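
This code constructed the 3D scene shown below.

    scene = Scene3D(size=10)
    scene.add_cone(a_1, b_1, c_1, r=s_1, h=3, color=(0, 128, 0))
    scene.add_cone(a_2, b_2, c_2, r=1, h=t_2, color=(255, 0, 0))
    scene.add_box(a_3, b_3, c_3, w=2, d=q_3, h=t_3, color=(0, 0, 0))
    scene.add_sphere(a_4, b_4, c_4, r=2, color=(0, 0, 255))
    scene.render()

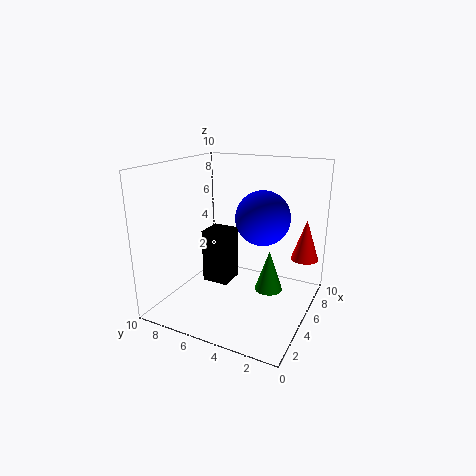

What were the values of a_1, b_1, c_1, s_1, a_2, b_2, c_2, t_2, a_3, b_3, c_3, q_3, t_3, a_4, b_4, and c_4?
a_1 = 6, b_1 = 3, c_1 = 1, s_1 = 1, a_2 = 8, b_2 = 1, c_2 = 3, t_2 = 3, a_3 = 5, b_3 = 6, c_3 = 1, q_3 = 2, t_3 = 4, a_4 = 7, b_4 = 4, c_4 = 6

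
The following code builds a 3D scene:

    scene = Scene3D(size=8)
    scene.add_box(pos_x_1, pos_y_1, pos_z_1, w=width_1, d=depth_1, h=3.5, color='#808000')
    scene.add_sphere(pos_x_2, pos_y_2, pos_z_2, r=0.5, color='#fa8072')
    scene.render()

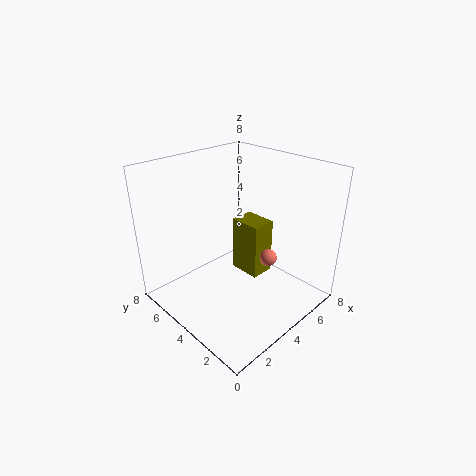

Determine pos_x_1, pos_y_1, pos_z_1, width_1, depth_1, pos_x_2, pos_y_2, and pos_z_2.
pos_x_1 = 5.5, pos_y_1 = 4, pos_z_1 = 0.5, width_1 = 1.5, depth_1 = 2, pos_x_2 = 5.5, pos_y_2 = 3, pos_z_2 = 2.5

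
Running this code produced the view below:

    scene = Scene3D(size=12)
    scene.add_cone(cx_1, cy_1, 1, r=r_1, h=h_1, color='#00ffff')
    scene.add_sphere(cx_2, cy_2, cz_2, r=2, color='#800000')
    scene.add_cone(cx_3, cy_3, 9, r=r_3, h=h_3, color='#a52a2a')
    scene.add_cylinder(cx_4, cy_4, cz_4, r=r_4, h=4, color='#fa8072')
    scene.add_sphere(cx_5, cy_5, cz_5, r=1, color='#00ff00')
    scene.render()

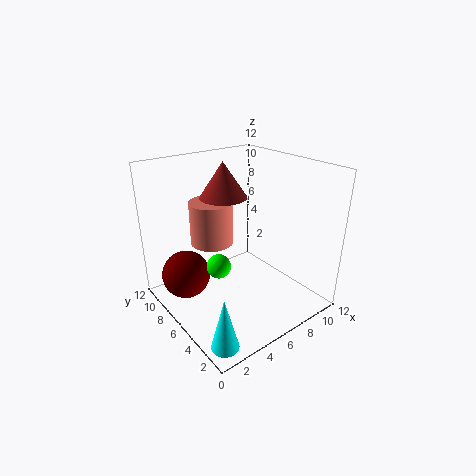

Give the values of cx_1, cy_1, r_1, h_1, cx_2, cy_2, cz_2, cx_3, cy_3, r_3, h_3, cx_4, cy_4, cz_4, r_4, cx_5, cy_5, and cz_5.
cx_1 = 1; cy_1 = 1; r_1 = 1; h_1 = 4; cx_2 = 2; cy_2 = 8; cz_2 = 3; cx_3 = 6; cy_3 = 8; r_3 = 2; h_3 = 3; cx_4 = 6; cy_4 = 10; cz_4 = 4; r_4 = 2; cx_5 = 4; cy_5 = 6; cz_5 = 4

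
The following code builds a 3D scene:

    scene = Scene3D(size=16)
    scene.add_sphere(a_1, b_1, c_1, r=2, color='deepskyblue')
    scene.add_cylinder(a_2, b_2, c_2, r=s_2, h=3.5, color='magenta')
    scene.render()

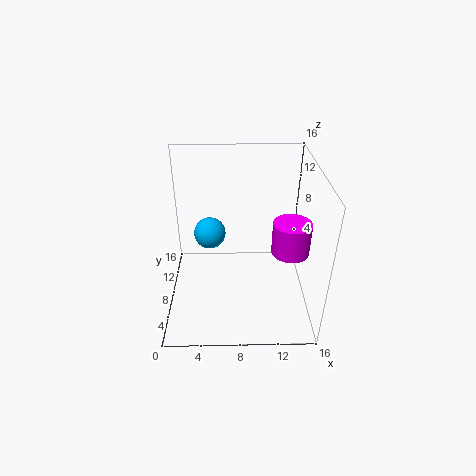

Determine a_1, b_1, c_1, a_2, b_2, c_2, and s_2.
a_1 = 4.5
b_1 = 13
c_1 = 5.5
a_2 = 13.5
b_2 = 6
c_2 = 7.5
s_2 = 2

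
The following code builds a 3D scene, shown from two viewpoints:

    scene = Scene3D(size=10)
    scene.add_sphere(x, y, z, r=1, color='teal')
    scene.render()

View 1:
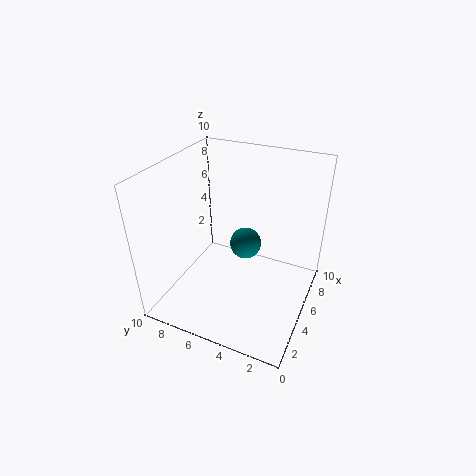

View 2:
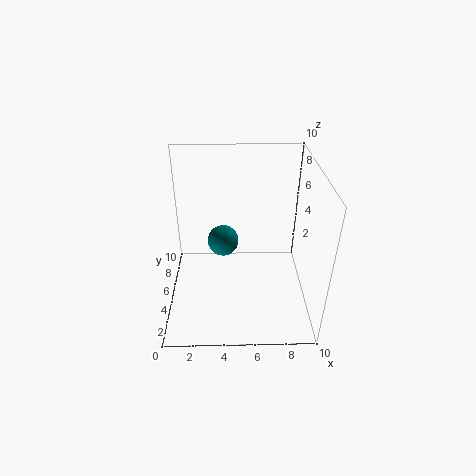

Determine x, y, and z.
x = 4, y = 4, z = 5.5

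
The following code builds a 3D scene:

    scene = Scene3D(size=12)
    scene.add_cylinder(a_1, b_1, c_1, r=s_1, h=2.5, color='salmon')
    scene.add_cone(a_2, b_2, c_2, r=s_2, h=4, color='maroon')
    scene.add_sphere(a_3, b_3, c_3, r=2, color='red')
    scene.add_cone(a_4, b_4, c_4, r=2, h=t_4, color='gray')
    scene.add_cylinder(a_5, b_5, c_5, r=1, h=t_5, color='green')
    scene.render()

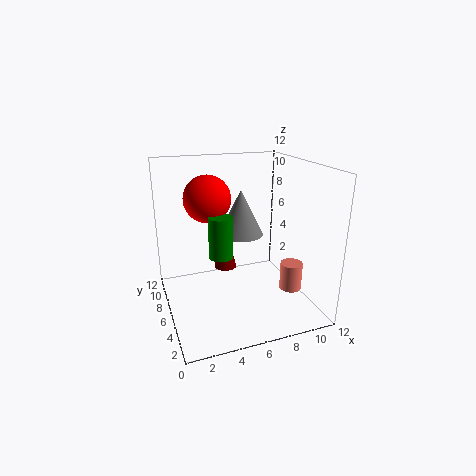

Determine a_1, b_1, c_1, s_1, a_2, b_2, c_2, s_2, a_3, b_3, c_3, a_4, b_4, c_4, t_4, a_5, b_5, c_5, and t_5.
a_1 = 11, b_1 = 5.5, c_1 = 0.5, s_1 = 1, a_2 = 5.5, b_2 = 8, c_2 = 2.5, s_2 = 1, a_3 = 4, b_3 = 8, c_3 = 9, a_4 = 7, b_4 = 8, c_4 = 5.5, t_4 = 4, a_5 = 4.5, b_5 = 6, c_5 = 4.5, t_5 = 3.5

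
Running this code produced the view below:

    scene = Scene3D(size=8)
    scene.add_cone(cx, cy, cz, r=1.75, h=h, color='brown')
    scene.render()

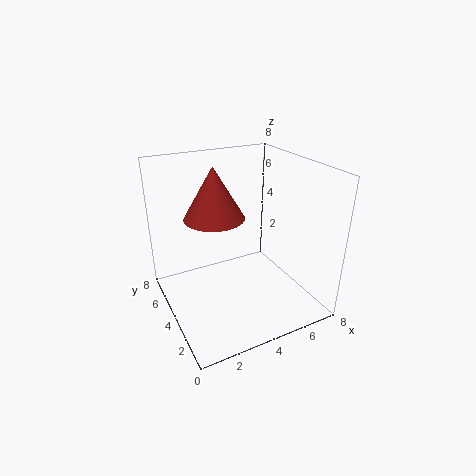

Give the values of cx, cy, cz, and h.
cx = 3.25; cy = 5.5; cz = 4.75; h = 3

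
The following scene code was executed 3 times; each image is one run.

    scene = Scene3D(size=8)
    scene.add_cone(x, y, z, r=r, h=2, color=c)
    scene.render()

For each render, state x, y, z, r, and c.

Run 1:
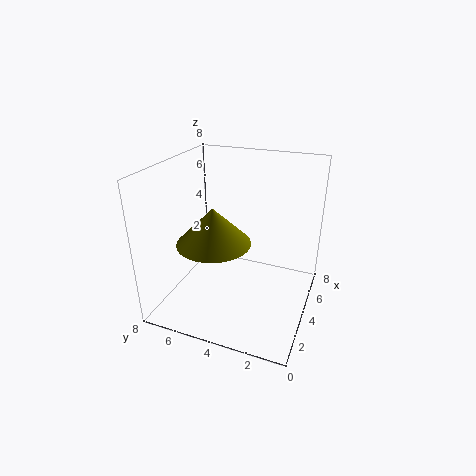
x = 3
y = 5
z = 4
r = 2
c = 'olive'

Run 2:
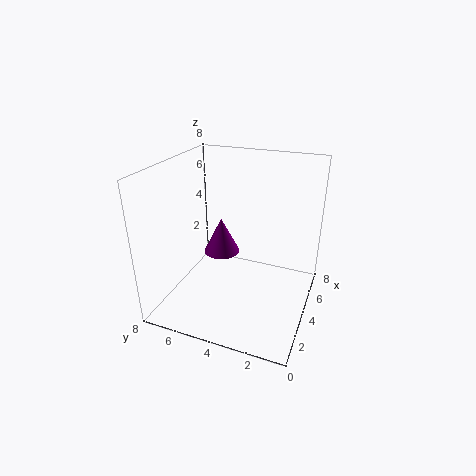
x = 4
y = 5
z = 3
r = 1
c = 'purple'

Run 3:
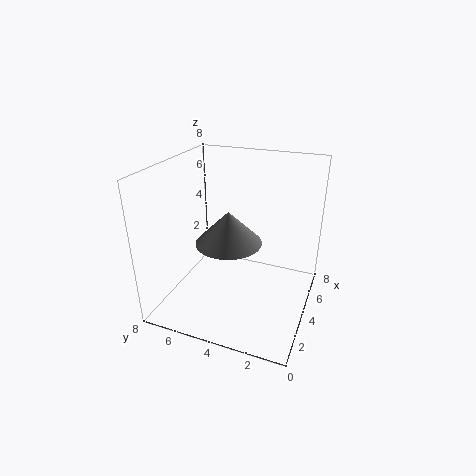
x = 5
y = 5
z = 3
r = 2
c = 'gray'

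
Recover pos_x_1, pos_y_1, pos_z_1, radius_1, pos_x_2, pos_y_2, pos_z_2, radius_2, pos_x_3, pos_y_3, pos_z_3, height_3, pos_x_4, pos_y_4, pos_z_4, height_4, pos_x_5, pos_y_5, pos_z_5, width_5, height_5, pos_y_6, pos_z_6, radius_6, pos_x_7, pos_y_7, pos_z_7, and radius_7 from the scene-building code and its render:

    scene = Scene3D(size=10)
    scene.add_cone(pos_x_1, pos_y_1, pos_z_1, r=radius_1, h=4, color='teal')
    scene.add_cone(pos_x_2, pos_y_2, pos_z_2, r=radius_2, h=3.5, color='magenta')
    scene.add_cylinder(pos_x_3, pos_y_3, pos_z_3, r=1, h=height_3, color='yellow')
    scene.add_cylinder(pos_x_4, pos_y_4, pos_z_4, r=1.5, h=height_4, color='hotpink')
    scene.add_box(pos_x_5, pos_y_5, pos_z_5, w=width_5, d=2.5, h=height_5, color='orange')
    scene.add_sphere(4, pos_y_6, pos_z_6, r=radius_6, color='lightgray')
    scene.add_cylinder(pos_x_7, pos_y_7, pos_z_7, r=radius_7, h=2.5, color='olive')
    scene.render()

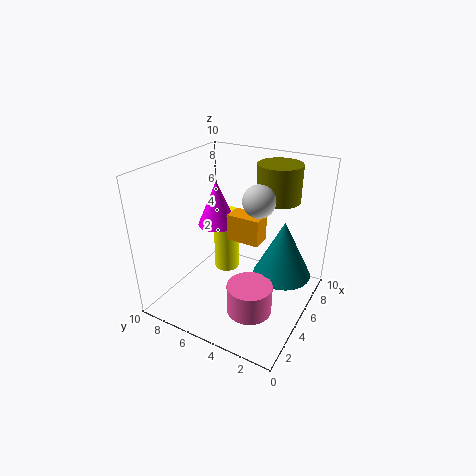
pos_x_1 = 6
pos_y_1 = 2
pos_z_1 = 2.5
radius_1 = 2
pos_x_2 = 7
pos_y_2 = 8
pos_z_2 = 4.5
radius_2 = 1.5
pos_x_3 = 7.5
pos_y_3 = 7.5
pos_z_3 = 0.5
height_3 = 5
pos_x_4 = 3
pos_y_4 = 3
pos_z_4 = 1
height_4 = 2
pos_x_5 = 6
pos_y_5 = 4
pos_z_5 = 4
width_5 = 1.5
height_5 = 2
pos_y_6 = 3
pos_z_6 = 8.5
radius_6 = 1
pos_x_7 = 7
pos_y_7 = 3
pos_z_7 = 7.5
radius_7 = 1.5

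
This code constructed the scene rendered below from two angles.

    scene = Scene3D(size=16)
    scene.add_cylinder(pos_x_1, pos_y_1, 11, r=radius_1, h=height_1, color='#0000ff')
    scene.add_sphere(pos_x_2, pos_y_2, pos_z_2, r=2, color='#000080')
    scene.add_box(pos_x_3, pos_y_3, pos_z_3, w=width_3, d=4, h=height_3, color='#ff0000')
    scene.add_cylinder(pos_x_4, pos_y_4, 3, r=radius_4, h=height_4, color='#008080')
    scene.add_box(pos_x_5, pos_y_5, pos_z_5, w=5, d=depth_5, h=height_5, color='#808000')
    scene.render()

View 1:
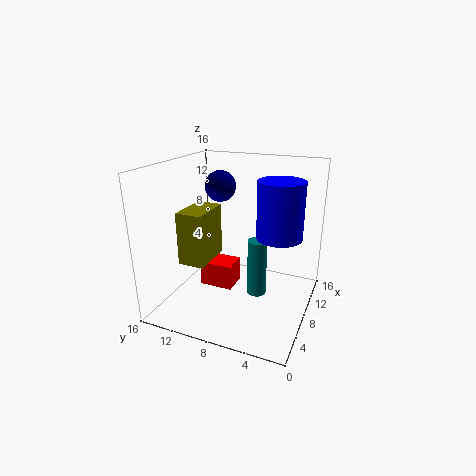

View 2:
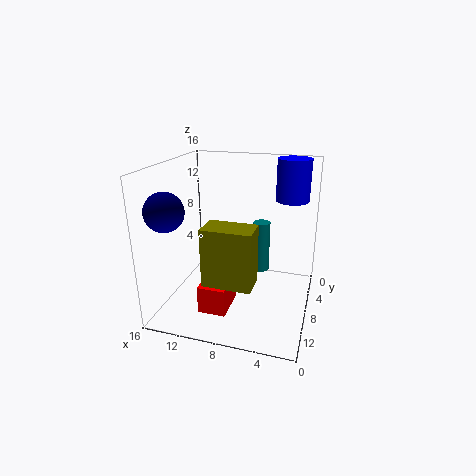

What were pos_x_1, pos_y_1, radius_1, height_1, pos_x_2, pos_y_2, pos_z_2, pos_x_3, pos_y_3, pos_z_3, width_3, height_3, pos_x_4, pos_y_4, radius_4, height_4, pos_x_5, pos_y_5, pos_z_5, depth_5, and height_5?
pos_x_1 = 3; pos_y_1 = 2; radius_1 = 2; height_1 = 5; pos_x_2 = 14; pos_y_2 = 13; pos_z_2 = 12; pos_x_3 = 8; pos_y_3 = 9; pos_z_3 = 1; width_3 = 3; height_3 = 3; pos_x_4 = 6; pos_y_4 = 5; radius_4 = 1; height_4 = 6; pos_x_5 = 5; pos_y_5 = 11; pos_z_5 = 5; depth_5 = 3; height_5 = 6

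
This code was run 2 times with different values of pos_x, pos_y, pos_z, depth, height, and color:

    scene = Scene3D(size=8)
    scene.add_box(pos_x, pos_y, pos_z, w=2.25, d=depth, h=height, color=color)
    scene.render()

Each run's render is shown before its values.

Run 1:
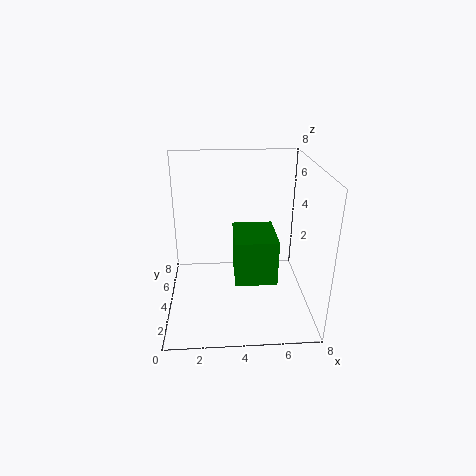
pos_x = 3.75
pos_y = 2.25
pos_z = 2
depth = 2.75
height = 2.5
color = 'green'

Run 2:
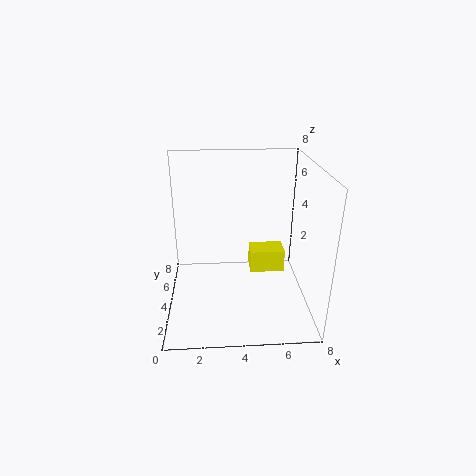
pos_x = 5
pos_y = 6.25
pos_z = 0.25
depth = 1.5
height = 1.5
color = 'yellow'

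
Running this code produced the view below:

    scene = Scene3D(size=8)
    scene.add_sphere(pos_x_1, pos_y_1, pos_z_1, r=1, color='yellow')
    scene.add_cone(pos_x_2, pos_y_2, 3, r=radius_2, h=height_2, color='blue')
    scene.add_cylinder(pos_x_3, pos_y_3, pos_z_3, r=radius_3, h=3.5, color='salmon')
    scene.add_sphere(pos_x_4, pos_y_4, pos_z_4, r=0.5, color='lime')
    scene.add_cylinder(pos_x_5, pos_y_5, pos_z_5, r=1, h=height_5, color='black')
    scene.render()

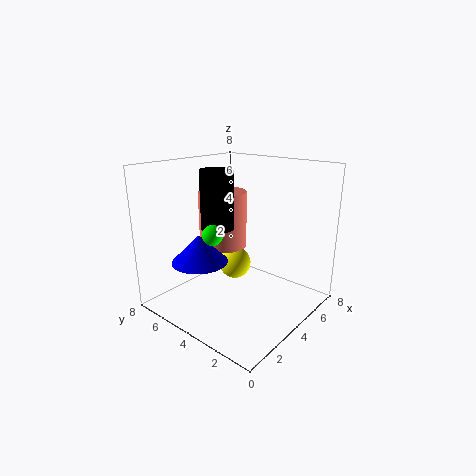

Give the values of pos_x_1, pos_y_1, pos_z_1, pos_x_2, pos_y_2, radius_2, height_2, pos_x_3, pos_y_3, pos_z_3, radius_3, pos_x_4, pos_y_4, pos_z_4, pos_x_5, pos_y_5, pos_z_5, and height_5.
pos_x_1 = 5.5; pos_y_1 = 5.5; pos_z_1 = 1.5; pos_x_2 = 2; pos_y_2 = 5; radius_2 = 1.5; height_2 = 1.5; pos_x_3 = 5.5; pos_y_3 = 6.5; pos_z_3 = 2.5; radius_3 = 1.5; pos_x_4 = 1.5; pos_y_4 = 3.5; pos_z_4 = 5; pos_x_5 = 4.5; pos_y_5 = 6; pos_z_5 = 4; height_5 = 3.5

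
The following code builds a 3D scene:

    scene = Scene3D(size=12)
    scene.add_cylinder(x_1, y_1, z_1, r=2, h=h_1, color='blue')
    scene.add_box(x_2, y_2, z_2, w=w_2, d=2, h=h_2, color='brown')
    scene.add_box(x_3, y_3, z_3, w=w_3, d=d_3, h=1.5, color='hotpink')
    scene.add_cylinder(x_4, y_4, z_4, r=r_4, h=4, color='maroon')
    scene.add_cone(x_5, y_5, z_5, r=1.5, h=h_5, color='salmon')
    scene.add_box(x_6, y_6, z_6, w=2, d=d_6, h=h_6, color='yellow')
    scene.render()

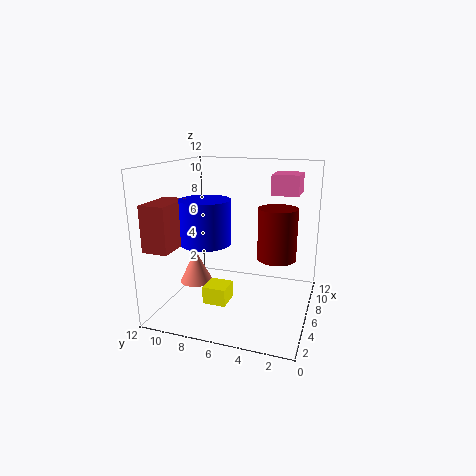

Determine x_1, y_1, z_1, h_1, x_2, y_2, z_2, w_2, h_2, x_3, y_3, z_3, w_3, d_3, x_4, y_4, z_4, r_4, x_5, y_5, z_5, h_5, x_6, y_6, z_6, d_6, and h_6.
x_1 = 4; y_1 = 8; z_1 = 6; h_1 = 3.5; x_2 = 0.5; y_2 = 9.5; z_2 = 6; w_2 = 3.5; h_2 = 3.5; x_3 = 4.5; y_3 = 1; z_3 = 10; w_3 = 2.5; d_3 = 2; x_4 = 5; y_4 = 2.5; z_4 = 5; r_4 = 1.5; x_5 = 7; y_5 = 10.5; z_5 = 1; h_5 = 3; x_6 = 4; y_6 = 6.5; z_6 = 0.5; d_6 = 2; h_6 = 1.5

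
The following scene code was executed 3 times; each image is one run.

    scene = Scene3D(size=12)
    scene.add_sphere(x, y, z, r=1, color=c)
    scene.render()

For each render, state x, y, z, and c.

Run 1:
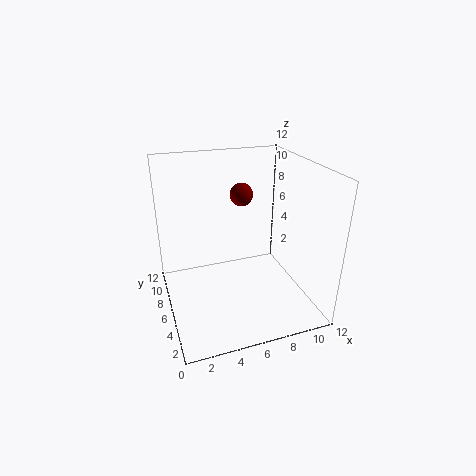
x = 7
y = 8
z = 9
c = 'maroon'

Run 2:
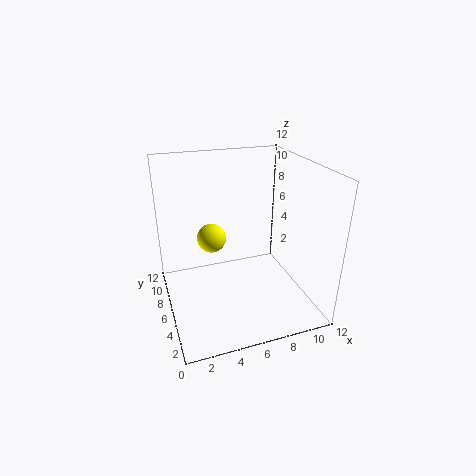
x = 3
y = 3
z = 8
c = 'yellow'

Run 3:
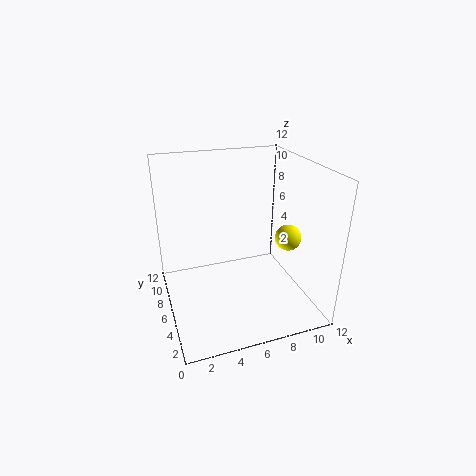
x = 9
y = 3
z = 7
c = 'yellow'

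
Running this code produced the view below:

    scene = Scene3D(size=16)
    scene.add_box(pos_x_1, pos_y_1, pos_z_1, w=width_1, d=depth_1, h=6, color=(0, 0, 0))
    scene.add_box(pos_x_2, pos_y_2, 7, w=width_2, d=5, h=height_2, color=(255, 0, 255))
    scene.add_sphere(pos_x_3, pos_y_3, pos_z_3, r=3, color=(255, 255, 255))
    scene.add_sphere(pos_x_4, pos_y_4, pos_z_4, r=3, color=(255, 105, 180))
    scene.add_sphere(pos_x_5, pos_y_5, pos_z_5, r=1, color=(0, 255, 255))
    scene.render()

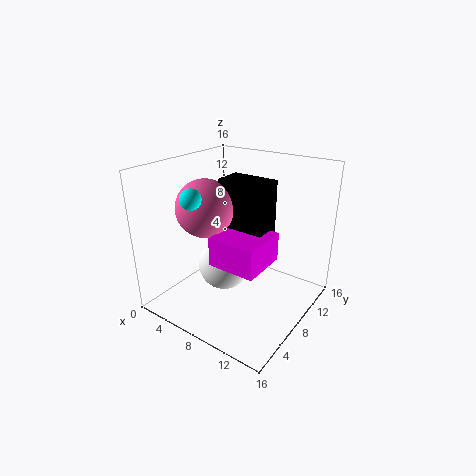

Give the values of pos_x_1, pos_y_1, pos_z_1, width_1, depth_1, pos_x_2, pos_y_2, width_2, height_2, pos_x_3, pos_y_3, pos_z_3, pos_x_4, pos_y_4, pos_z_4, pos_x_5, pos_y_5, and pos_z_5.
pos_x_1 = 7, pos_y_1 = 6, pos_z_1 = 9, width_1 = 5, depth_1 = 3, pos_x_2 = 8, pos_y_2 = 3, width_2 = 5, height_2 = 3, pos_x_3 = 6, pos_y_3 = 8, pos_z_3 = 4, pos_x_4 = 6, pos_y_4 = 5, pos_z_4 = 12, pos_x_5 = 7, pos_y_5 = 2, pos_z_5 = 14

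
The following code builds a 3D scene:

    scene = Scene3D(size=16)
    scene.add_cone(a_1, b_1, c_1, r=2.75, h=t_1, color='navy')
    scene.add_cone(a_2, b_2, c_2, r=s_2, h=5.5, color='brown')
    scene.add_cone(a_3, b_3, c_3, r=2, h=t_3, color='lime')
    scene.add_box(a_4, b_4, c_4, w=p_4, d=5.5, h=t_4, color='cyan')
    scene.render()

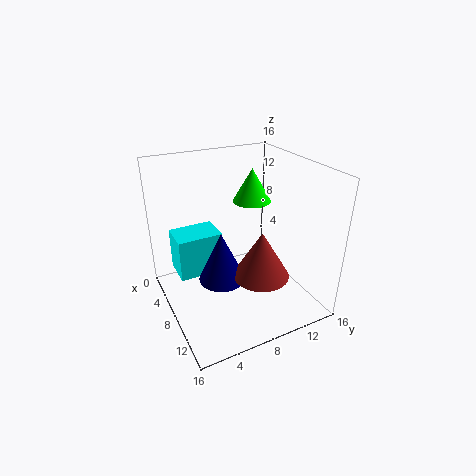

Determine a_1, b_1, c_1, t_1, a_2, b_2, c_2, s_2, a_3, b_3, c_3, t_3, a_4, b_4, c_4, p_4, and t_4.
a_1 = 6.75; b_1 = 6.5; c_1 = 2.25; t_1 = 6; a_2 = 9.5; b_2 = 10.25; c_2 = 3.25; s_2 = 3.25; a_3 = 8.25; b_3 = 9.5; c_3 = 12.25; t_3 = 3.5; a_4 = 0.25; b_4 = 2.25; c_4 = 1.5; p_4 = 4; t_4 = 5.25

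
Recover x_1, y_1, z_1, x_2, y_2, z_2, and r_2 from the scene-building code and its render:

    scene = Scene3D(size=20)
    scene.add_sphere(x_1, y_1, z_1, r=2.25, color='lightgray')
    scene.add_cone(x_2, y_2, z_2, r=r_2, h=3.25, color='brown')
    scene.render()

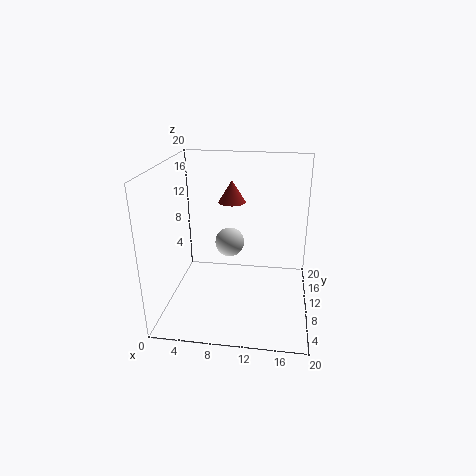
x_1 = 8
y_1 = 14.75
z_1 = 7
x_2 = 8.5
y_2 = 14.25
z_2 = 13.75
r_2 = 2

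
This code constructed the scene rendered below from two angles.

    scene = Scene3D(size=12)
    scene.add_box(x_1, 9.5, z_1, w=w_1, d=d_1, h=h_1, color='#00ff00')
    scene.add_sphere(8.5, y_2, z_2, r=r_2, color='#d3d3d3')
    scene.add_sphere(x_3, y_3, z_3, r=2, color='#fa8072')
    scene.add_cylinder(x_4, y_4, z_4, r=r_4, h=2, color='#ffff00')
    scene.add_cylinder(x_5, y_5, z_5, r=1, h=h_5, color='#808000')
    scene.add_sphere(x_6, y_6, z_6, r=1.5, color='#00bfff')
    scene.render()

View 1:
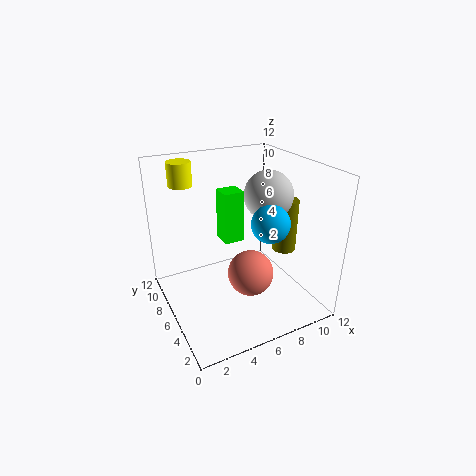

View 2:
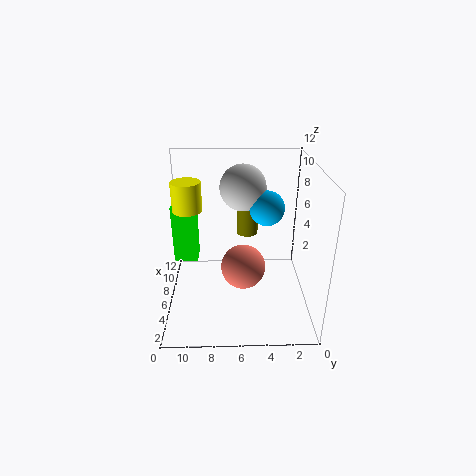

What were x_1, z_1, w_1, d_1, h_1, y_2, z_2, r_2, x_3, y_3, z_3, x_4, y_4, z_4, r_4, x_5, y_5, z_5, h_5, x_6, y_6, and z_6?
x_1 = 6.5
z_1 = 3.5
w_1 = 2
d_1 = 2
h_1 = 5
y_2 = 5.5
z_2 = 9.5
r_2 = 2
x_3 = 7
y_3 = 5.5
z_3 = 2.5
x_4 = 2.5
y_4 = 9.5
z_4 = 10
r_4 = 1
x_5 = 10
y_5 = 5
z_5 = 4.5
h_5 = 4.5
x_6 = 7.5
y_6 = 3.5
z_6 = 8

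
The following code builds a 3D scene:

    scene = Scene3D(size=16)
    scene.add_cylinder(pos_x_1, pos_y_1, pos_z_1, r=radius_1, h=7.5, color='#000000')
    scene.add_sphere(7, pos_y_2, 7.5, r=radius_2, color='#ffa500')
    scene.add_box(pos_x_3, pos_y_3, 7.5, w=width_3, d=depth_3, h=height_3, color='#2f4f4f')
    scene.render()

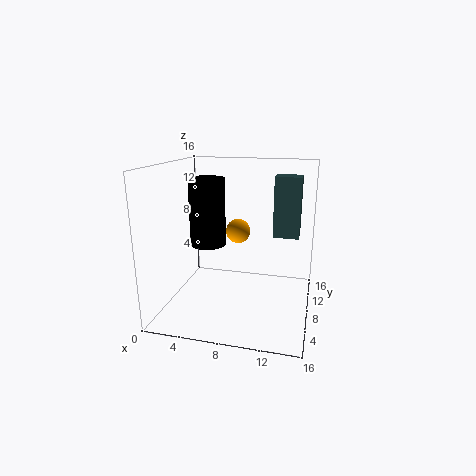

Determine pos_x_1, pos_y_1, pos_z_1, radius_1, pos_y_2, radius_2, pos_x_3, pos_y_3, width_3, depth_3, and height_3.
pos_x_1 = 4.5; pos_y_1 = 8; pos_z_1 = 7; radius_1 = 2; pos_y_2 = 12; radius_2 = 1.5; pos_x_3 = 11.5; pos_y_3 = 10.5; width_3 = 3; depth_3 = 2.5; height_3 = 7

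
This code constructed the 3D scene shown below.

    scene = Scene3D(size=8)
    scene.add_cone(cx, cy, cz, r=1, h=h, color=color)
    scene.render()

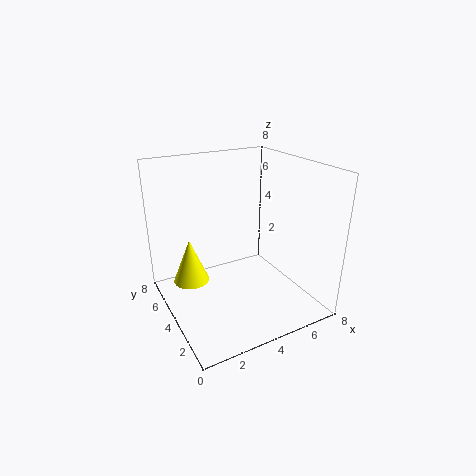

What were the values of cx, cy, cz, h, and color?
cx = 1.5
cy = 5
cz = 1.5
h = 2.5
color = 'yellow'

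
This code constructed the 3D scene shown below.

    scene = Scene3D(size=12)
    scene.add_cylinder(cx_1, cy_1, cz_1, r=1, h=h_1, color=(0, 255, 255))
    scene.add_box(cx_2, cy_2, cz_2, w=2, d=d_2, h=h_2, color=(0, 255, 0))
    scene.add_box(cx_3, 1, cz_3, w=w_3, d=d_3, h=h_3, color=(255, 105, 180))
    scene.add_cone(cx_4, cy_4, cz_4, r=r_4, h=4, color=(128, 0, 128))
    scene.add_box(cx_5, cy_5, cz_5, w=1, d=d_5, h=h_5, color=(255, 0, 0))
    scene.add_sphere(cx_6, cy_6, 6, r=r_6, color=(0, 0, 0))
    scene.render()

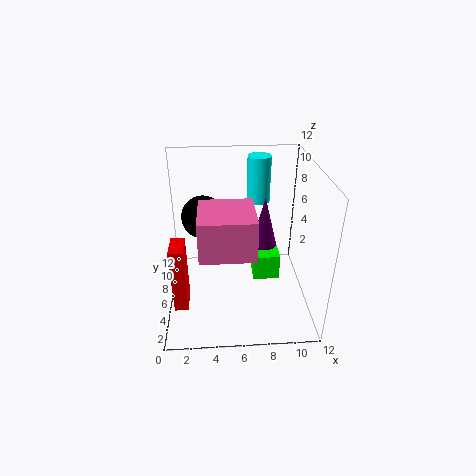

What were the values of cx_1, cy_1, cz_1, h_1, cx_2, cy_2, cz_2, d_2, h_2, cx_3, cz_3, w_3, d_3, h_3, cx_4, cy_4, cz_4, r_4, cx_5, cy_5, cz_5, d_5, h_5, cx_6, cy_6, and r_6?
cx_1 = 8; cy_1 = 9; cz_1 = 8; h_1 = 4; cx_2 = 7; cy_2 = 3; cz_2 = 4; d_2 = 2; h_2 = 2; cx_3 = 3; cz_3 = 7; w_3 = 4; d_3 = 4; h_3 = 3; cx_4 = 8; cy_4 = 5; cz_4 = 6; r_4 = 1; cx_5 = 1; cy_5 = 1; cz_5 = 3; d_5 = 2; h_5 = 5; cx_6 = 3; cy_6 = 10; r_6 = 2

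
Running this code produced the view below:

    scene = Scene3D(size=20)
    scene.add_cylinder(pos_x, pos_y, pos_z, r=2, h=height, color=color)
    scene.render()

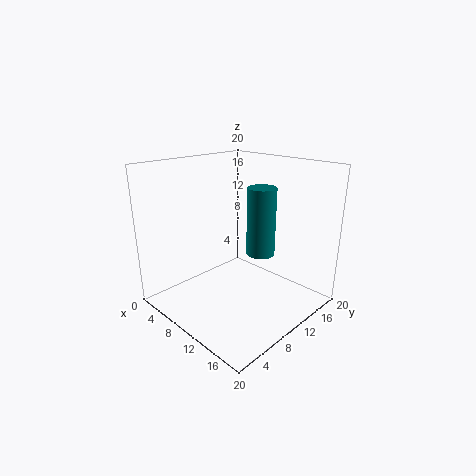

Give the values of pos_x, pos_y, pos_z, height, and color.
pos_x = 12
pos_y = 12.5
pos_z = 7.5
height = 9.5
color = 'teal'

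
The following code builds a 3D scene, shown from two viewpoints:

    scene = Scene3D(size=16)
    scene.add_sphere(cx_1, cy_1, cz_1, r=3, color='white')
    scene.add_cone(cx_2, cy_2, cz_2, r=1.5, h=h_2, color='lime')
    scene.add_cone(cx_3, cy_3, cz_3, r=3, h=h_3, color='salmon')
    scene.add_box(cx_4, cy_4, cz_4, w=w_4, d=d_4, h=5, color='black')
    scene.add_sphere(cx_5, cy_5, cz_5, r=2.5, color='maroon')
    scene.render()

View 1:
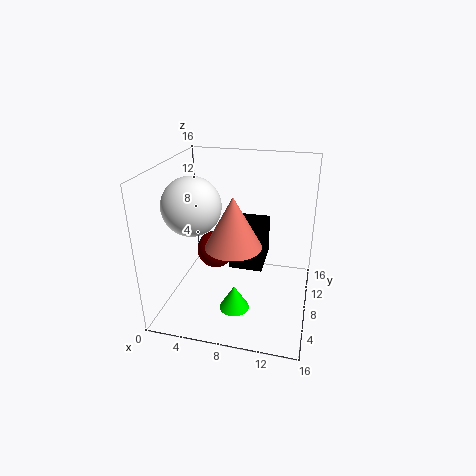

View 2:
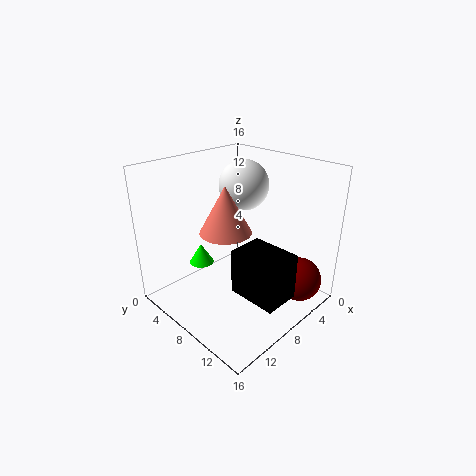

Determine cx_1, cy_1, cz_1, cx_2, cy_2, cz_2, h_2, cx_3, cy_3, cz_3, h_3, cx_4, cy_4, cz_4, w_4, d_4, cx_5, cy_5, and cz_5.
cx_1 = 4, cy_1 = 5, cz_1 = 12.5, cx_2 = 9, cy_2 = 2.5, cz_2 = 3, h_2 = 2.5, cx_3 = 8, cy_3 = 6, cz_3 = 8, h_3 = 5.5, cx_4 = 6.5, cy_4 = 9.5, cz_4 = 3, w_4 = 4, d_4 = 5.5, cx_5 = 3.5, cy_5 = 13.5, cz_5 = 3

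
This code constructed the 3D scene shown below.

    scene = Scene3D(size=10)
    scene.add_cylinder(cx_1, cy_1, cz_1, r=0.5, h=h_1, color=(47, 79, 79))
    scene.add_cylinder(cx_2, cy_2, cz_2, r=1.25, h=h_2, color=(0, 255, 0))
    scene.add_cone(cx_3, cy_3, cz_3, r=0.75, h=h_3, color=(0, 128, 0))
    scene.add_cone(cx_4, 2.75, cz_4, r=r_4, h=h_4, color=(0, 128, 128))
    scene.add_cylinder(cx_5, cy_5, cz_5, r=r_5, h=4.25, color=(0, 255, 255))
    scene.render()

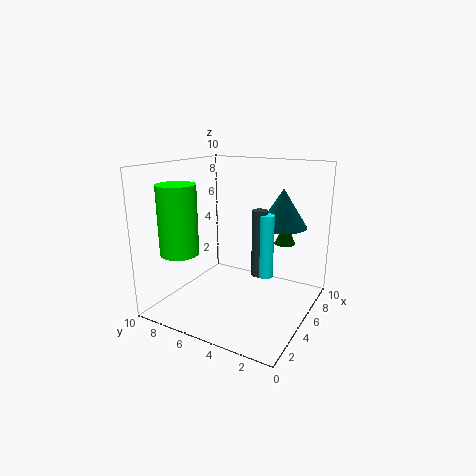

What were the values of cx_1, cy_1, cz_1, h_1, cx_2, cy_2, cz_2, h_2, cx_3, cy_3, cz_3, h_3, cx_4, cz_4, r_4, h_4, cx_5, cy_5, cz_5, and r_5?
cx_1 = 4.75; cy_1 = 3.25; cz_1 = 2.75; h_1 = 4.5; cx_2 = 1.75; cy_2 = 7.5; cz_2 = 4.5; h_2 = 4.5; cx_3 = 7.5; cy_3 = 2.5; cz_3 = 4.25; h_3 = 1.75; cx_4 = 7.5; cz_4 = 5.5; r_4 = 1.75; h_4 = 2.75; cx_5 = 4.75; cy_5 = 2.75; cz_5 = 2.75; r_5 = 0.5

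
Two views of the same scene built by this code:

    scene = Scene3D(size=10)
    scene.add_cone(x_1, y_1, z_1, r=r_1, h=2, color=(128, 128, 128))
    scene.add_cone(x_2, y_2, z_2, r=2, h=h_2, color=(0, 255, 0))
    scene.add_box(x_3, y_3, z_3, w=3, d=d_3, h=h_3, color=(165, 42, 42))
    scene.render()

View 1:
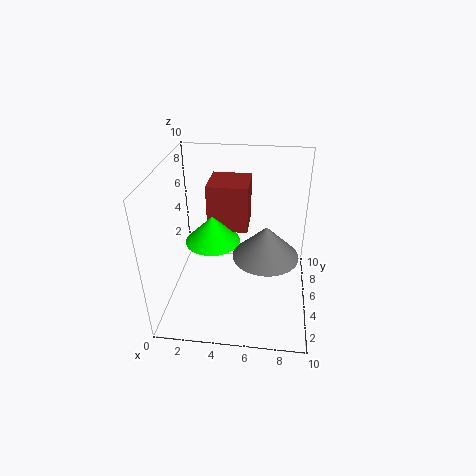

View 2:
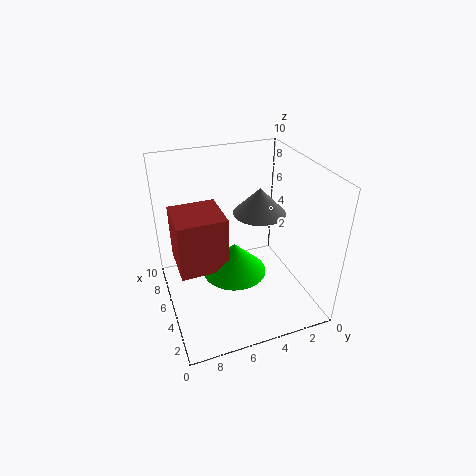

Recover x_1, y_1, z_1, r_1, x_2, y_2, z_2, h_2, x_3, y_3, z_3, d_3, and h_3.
x_1 = 7, y_1 = 2.5, z_1 = 5.5, r_1 = 2, x_2 = 3, y_2 = 6, z_2 = 4, h_2 = 2, x_3 = 2.5, y_3 = 6.5, z_3 = 4.5, d_3 = 3, h_3 = 3.5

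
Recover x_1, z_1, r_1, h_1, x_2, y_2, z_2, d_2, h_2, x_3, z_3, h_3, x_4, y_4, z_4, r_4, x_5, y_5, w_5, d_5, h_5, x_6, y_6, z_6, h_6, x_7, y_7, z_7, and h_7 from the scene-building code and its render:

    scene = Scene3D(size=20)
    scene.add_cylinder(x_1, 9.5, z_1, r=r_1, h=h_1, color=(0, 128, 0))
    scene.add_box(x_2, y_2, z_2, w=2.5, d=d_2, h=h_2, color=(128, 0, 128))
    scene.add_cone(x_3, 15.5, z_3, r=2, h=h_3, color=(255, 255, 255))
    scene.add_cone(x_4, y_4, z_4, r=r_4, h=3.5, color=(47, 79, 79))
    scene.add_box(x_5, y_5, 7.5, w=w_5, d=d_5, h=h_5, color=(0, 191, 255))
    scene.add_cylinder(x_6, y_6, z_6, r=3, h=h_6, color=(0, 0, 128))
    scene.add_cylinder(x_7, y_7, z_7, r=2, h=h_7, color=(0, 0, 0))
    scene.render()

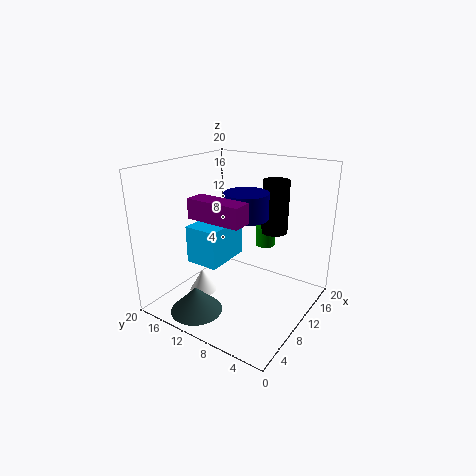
x_1 = 17, z_1 = 6.5, r_1 = 1.5, h_1 = 3, x_2 = 3, y_2 = 5.5, z_2 = 14.5, d_2 = 7, h_2 = 2.5, x_3 = 8.5, z_3 = 0.5, h_3 = 3.5, x_4 = 3.5, y_4 = 12.5, z_4 = 1, r_4 = 3.5, x_5 = 4.5, y_5 = 10, w_5 = 6.5, d_5 = 4.5, h_5 = 5, x_6 = 10.5, y_6 = 9, z_6 = 13, h_6 = 3.5, x_7 = 17, y_7 = 8, z_7 = 9, h_7 = 8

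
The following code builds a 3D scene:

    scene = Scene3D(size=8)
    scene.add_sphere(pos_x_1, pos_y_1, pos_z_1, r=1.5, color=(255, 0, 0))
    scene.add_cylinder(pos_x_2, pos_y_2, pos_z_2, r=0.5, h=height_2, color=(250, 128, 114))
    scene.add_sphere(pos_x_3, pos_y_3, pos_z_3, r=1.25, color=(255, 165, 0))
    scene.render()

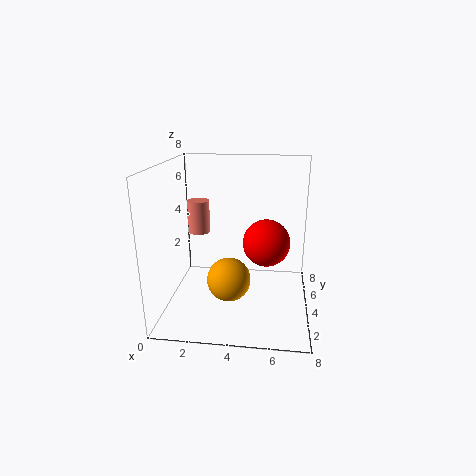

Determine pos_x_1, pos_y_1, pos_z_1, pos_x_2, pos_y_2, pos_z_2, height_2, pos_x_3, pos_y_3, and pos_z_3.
pos_x_1 = 5.5, pos_y_1 = 6.5, pos_z_1 = 2.75, pos_x_2 = 2.5, pos_y_2 = 1.5, pos_z_2 = 5.25, height_2 = 1.5, pos_x_3 = 3.5, pos_y_3 = 3.75, pos_z_3 = 1.5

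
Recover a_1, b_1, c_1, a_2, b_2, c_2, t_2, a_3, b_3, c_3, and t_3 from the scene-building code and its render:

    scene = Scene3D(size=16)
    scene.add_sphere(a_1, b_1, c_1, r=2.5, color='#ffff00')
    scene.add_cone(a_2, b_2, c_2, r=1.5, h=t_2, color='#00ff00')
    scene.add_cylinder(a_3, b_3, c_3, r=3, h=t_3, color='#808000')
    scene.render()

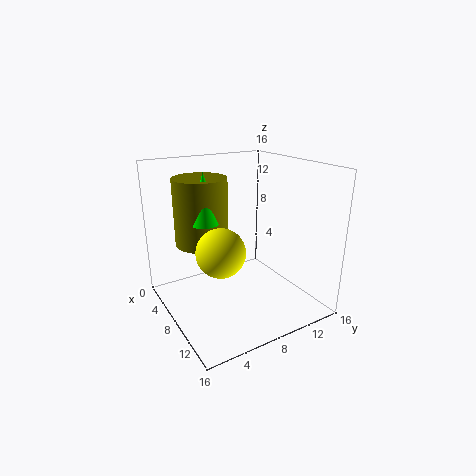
a_1 = 10.5; b_1 = 4.5; c_1 = 8; a_2 = 7; b_2 = 4.5; c_2 = 10; t_2 = 5.5; a_3 = 5; b_3 = 5; c_3 = 7; t_3 = 7.5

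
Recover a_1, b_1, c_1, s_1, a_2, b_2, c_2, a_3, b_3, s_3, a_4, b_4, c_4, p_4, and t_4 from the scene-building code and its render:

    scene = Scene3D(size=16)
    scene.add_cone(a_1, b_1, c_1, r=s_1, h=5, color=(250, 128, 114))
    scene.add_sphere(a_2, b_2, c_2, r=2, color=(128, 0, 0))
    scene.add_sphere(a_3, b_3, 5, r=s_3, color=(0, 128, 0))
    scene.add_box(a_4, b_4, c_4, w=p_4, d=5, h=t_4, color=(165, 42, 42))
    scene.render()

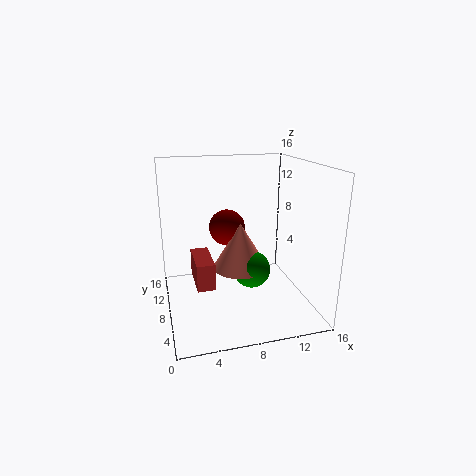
a_1 = 8
b_1 = 7
c_1 = 5
s_1 = 3
a_2 = 7
b_2 = 9
c_2 = 9
a_3 = 9
b_3 = 6
s_3 = 2
a_4 = 3
b_4 = 6
c_4 = 3
p_4 = 2
t_4 = 3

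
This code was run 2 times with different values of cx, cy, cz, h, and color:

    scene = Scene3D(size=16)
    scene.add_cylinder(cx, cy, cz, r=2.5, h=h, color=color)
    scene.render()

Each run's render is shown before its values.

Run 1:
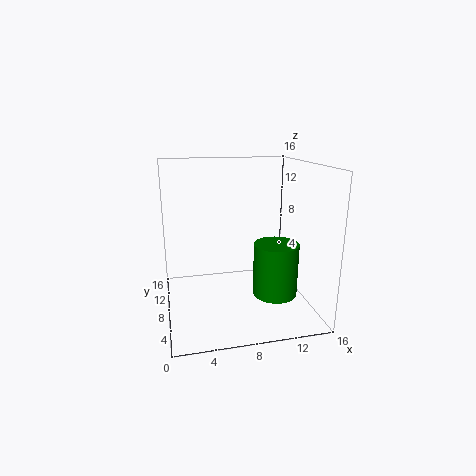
cx = 12, cy = 6.5, cz = 1.5, h = 6, color = 'green'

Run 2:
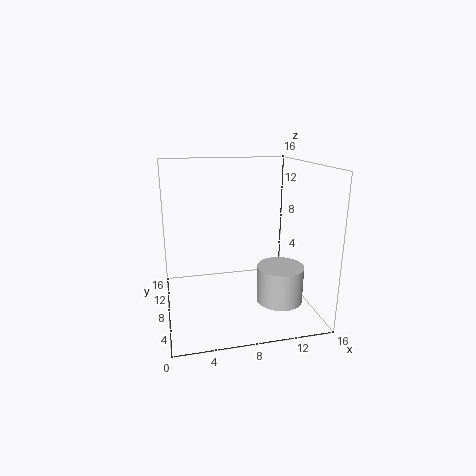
cx = 12, cy = 5, cz = 1.5, h = 4, color = 'lightgray'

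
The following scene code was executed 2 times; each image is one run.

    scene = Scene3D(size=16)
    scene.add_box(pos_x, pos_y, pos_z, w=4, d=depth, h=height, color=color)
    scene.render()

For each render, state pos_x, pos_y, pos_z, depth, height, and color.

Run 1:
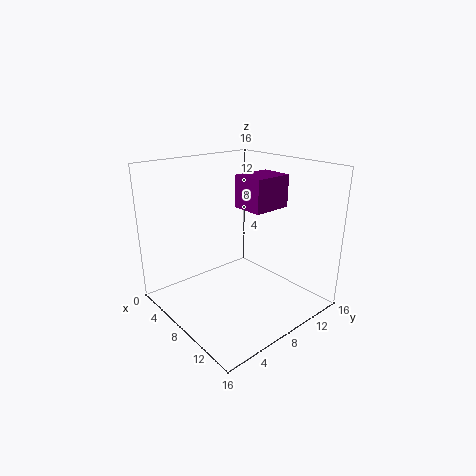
pos_x = 4; pos_y = 11; pos_z = 10; depth = 5; height = 4; color = 'purple'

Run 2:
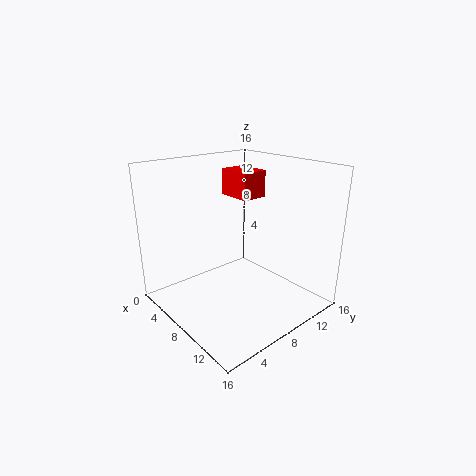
pos_x = 4; pos_y = 9; pos_z = 12; depth = 3; height = 3; color = 'red'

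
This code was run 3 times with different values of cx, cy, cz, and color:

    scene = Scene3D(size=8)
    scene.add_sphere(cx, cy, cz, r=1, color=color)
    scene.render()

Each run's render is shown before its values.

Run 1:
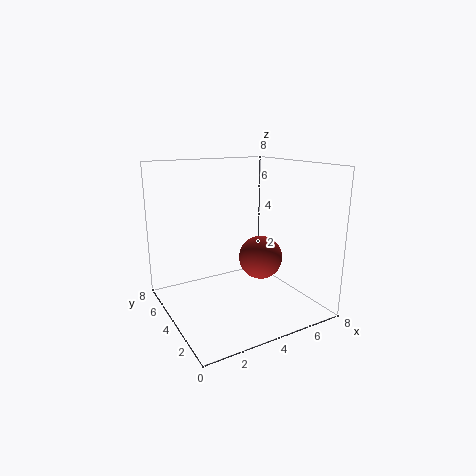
cx = 3.5, cy = 1, cz = 4, color = 'brown'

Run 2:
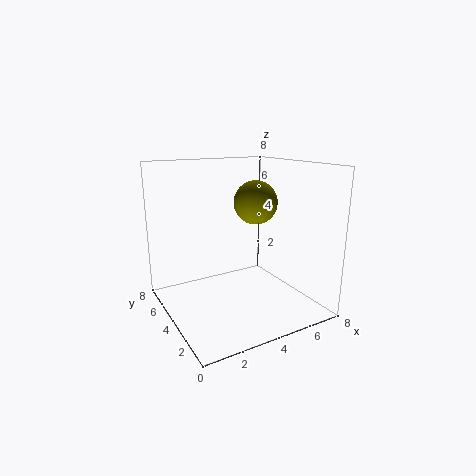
cx = 3.5, cy = 1.5, cz = 6.5, color = 'olive'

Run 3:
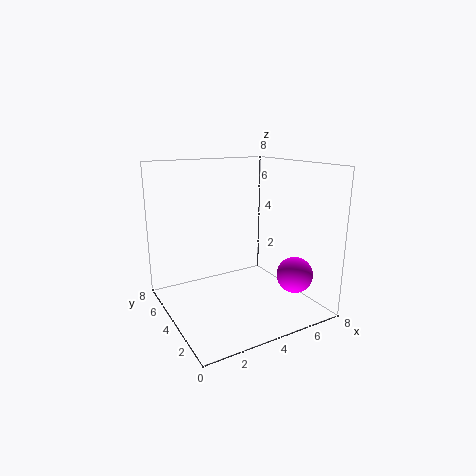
cx = 6.5, cy = 2, cz = 2, color = 'magenta'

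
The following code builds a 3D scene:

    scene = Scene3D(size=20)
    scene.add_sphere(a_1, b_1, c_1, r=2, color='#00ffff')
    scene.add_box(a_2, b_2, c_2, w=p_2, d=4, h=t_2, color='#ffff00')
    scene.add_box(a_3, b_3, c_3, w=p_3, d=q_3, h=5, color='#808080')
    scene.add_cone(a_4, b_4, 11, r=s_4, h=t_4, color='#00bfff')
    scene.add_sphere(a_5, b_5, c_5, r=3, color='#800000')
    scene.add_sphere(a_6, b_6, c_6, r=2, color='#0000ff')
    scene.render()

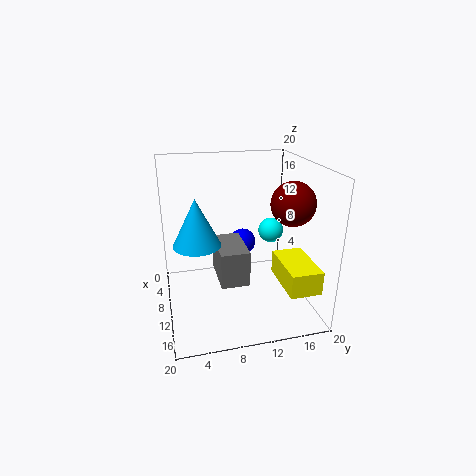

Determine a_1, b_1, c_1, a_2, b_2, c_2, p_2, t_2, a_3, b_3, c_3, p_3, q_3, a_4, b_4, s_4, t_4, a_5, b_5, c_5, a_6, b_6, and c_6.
a_1 = 4
b_1 = 17
c_1 = 8
a_2 = 13
b_2 = 14
c_2 = 6
p_2 = 7
t_2 = 3
a_3 = 6
b_3 = 7
c_3 = 4
p_3 = 7
q_3 = 4
a_4 = 13
b_4 = 4
s_4 = 3
t_4 = 6
a_5 = 12
b_5 = 17
c_5 = 15
a_6 = 5
b_6 = 12
c_6 = 7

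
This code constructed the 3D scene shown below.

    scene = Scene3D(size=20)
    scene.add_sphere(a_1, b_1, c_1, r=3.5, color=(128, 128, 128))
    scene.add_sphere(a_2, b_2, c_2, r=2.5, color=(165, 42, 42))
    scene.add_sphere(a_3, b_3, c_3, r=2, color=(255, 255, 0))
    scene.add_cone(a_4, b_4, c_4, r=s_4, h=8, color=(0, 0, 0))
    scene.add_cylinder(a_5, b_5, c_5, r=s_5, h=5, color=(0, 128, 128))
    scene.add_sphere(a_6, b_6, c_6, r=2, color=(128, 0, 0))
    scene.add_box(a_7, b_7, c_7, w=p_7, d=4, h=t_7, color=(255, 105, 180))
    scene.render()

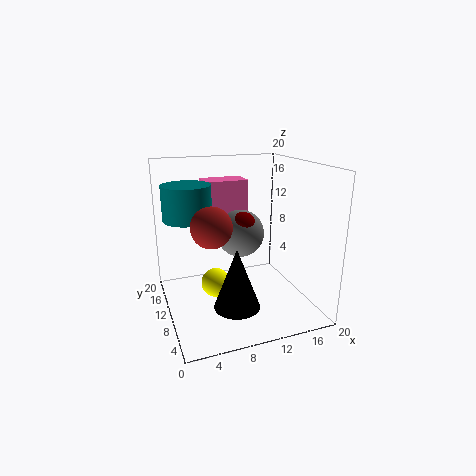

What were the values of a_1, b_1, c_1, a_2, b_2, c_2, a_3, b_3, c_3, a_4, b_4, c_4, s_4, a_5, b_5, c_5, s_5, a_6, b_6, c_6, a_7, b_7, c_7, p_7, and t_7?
a_1 = 11.5
b_1 = 13
c_1 = 9.5
a_2 = 5
b_2 = 5.5
c_2 = 13.5
a_3 = 6.5
b_3 = 9.5
c_3 = 4
a_4 = 8
b_4 = 5
c_4 = 2.5
s_4 = 3
a_5 = 4
b_5 = 14.5
c_5 = 12
s_5 = 3.5
a_6 = 11.5
b_6 = 12
c_6 = 11
a_7 = 7
b_7 = 15
c_7 = 10
p_7 = 6.5
t_7 = 7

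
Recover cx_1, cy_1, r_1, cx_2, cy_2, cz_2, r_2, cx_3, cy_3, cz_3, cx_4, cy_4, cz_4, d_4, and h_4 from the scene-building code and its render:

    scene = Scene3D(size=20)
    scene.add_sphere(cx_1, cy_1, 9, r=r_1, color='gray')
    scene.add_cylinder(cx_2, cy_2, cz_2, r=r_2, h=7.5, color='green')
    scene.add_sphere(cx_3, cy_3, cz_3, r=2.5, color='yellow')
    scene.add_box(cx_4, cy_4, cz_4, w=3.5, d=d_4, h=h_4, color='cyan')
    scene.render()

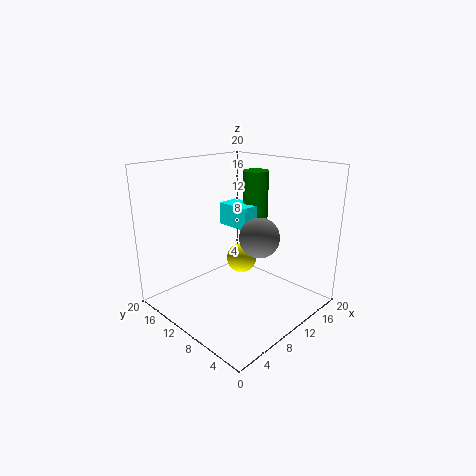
cx_1 = 14; cy_1 = 9.5; r_1 = 3; cx_2 = 17.5; cy_2 = 13.5; cz_2 = 10.5; r_2 = 2; cx_3 = 16.5; cy_3 = 15.5; cz_3 = 3; cx_4 = 13.5; cy_4 = 12; cz_4 = 9.5; d_4 = 5.5; h_4 = 3.5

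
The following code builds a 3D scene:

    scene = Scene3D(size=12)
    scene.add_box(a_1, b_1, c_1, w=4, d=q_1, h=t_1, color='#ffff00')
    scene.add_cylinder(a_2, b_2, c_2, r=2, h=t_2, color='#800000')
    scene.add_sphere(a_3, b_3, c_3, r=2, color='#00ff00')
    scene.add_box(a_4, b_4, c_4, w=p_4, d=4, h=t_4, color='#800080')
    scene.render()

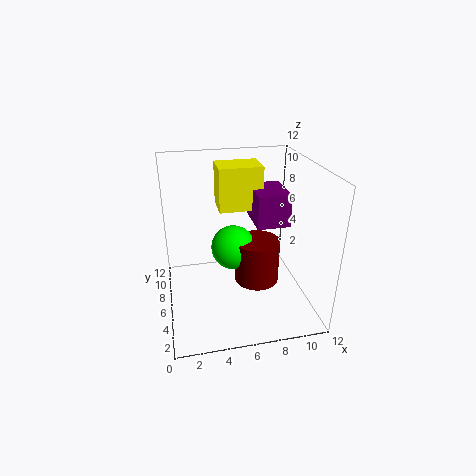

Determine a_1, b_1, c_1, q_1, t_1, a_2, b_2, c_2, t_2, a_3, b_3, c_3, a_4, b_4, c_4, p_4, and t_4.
a_1 = 5, b_1 = 9, c_1 = 7, q_1 = 3, t_1 = 4, a_2 = 8, b_2 = 7, c_2 = 1, t_2 = 4, a_3 = 6, b_3 = 8, c_3 = 4, a_4 = 8, b_4 = 7, c_4 = 6, p_4 = 3, t_4 = 3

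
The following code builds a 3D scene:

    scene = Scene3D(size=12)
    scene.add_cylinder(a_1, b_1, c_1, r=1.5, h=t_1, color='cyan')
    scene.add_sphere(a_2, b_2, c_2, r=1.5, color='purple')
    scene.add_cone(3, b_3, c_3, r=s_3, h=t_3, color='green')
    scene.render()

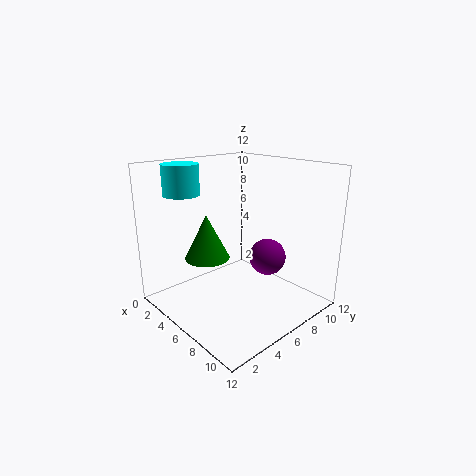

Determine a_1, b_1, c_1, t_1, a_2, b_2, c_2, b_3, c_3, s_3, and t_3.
a_1 = 2.5
b_1 = 3
c_1 = 9.5
t_1 = 2.5
a_2 = 8
b_2 = 7.5
c_2 = 4.5
b_3 = 5
c_3 = 3.5
s_3 = 2
t_3 = 4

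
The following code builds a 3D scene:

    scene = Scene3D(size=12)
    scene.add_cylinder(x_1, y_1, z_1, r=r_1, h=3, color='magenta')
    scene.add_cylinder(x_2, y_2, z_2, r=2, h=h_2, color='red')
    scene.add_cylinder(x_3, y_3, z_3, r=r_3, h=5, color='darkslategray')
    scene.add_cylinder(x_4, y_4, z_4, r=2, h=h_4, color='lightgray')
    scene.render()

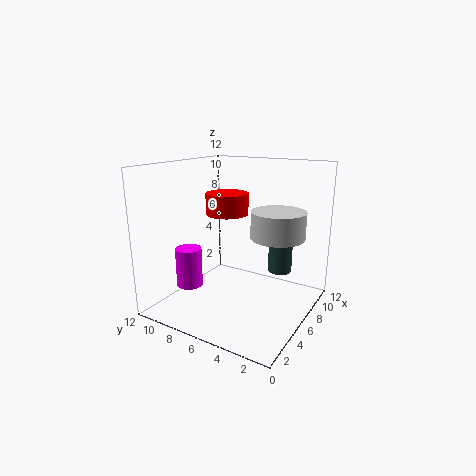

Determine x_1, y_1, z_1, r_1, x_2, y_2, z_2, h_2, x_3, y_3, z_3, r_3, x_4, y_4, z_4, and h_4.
x_1 = 2; y_1 = 8; z_1 = 3; r_1 = 1; x_2 = 9; y_2 = 9; z_2 = 7; h_2 = 2; x_3 = 8; y_3 = 3; z_3 = 3; r_3 = 1; x_4 = 5; y_4 = 2; z_4 = 7; h_4 = 2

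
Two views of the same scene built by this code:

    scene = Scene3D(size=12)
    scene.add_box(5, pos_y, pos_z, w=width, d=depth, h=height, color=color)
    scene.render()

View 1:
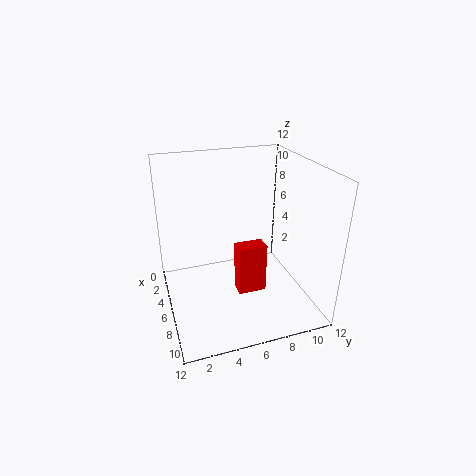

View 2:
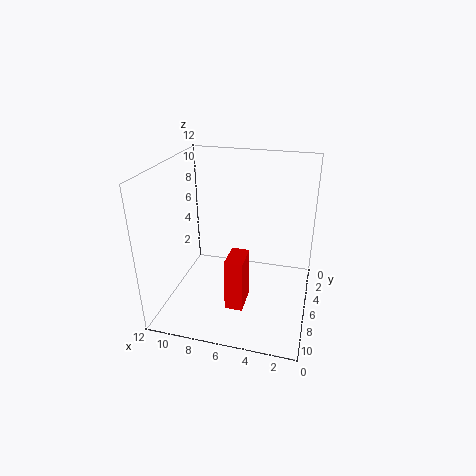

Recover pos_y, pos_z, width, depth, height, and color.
pos_y = 6, pos_z = 0.5, width = 1.5, depth = 2.5, height = 4.5, color = 'red'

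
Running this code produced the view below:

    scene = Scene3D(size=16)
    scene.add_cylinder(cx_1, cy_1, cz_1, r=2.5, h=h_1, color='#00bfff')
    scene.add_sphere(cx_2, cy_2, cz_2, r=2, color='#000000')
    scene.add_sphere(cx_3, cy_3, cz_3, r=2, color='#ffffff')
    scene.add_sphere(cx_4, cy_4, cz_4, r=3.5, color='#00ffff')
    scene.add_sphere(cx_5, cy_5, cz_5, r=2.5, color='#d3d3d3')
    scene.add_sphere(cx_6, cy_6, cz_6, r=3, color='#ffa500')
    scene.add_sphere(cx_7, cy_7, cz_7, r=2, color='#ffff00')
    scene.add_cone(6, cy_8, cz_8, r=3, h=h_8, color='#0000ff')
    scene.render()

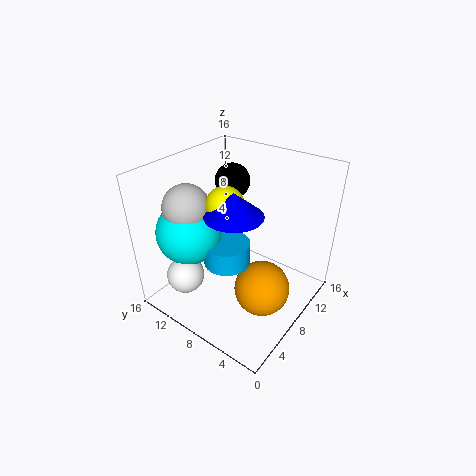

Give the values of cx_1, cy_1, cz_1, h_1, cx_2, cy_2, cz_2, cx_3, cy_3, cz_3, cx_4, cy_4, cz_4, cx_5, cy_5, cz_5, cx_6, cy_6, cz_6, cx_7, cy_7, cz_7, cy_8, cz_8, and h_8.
cx_1 = 6, cy_1 = 8, cz_1 = 6, h_1 = 2.5, cx_2 = 11, cy_2 = 11, cz_2 = 13, cx_3 = 2.5, cy_3 = 11, cz_3 = 5, cx_4 = 4.5, cy_4 = 12, cz_4 = 9, cx_5 = 4.5, cy_5 = 12, cz_5 = 12, cx_6 = 7, cy_6 = 4, cz_6 = 3.5, cx_7 = 6.5, cy_7 = 8.5, cz_7 = 12.5, cy_8 = 7, cz_8 = 12, h_8 = 2.5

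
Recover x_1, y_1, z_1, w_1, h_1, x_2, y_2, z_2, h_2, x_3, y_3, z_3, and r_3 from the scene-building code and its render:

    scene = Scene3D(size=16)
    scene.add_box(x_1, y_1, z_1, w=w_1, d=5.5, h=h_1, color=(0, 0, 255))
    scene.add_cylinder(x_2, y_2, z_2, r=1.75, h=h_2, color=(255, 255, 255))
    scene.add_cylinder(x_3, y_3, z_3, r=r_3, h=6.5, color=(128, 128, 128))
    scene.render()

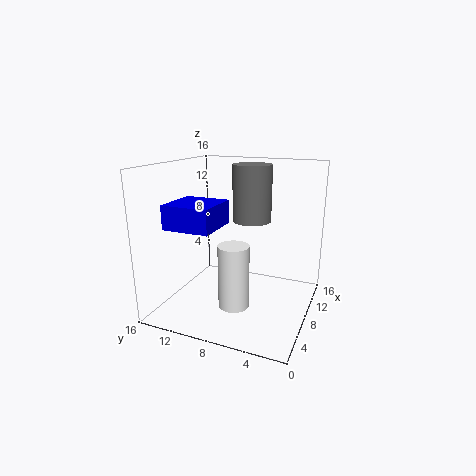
x_1 = 4.5
y_1 = 10
z_1 = 9
w_1 = 5.5
h_1 = 2.75
x_2 = 6.75
y_2 = 8
z_2 = 0.25
h_2 = 7.25
x_3 = 11
y_3 = 7.5
z_3 = 9.25
r_3 = 2.25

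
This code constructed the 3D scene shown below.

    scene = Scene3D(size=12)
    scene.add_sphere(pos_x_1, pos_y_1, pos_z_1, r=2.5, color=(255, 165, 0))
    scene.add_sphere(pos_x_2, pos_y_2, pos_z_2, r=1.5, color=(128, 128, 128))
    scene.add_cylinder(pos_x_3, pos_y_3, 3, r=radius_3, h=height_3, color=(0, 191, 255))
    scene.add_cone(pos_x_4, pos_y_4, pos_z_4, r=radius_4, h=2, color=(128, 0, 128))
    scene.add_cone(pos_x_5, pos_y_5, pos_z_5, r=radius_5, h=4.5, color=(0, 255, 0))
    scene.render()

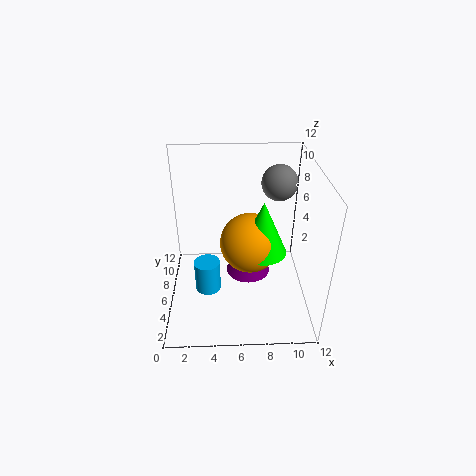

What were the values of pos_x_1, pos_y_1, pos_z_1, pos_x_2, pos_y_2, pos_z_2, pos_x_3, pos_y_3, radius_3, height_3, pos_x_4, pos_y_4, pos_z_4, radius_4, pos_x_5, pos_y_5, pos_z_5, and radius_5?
pos_x_1 = 7
pos_y_1 = 6
pos_z_1 = 5.5
pos_x_2 = 9.5
pos_y_2 = 8
pos_z_2 = 10
pos_x_3 = 3.5
pos_y_3 = 3.5
radius_3 = 1
height_3 = 2.5
pos_x_4 = 7
pos_y_4 = 7.5
pos_z_4 = 1.5
radius_4 = 2
pos_x_5 = 8
pos_y_5 = 5.5
pos_z_5 = 5
radius_5 = 2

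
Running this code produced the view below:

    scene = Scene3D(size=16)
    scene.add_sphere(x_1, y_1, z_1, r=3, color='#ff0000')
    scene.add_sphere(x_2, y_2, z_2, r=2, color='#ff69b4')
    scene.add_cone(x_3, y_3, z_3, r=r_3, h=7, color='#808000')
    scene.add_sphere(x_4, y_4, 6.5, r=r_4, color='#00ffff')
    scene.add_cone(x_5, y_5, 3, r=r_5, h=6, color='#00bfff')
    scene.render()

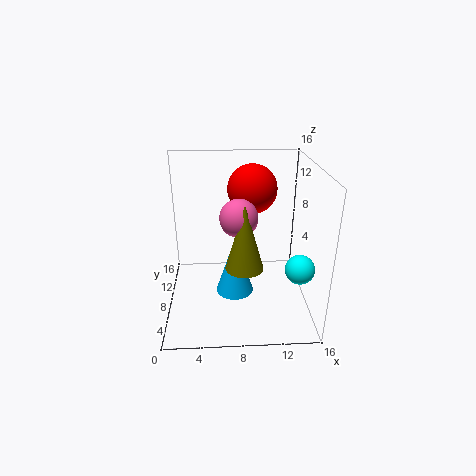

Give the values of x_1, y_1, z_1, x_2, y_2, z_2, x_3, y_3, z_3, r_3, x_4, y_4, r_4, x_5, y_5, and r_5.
x_1 = 10, y_1 = 13, z_1 = 12, x_2 = 8, y_2 = 6.5, z_2 = 11, x_3 = 8.5, y_3 = 5, z_3 = 6, r_3 = 2, x_4 = 14, y_4 = 3.5, r_4 = 1.5, x_5 = 7.5, y_5 = 5.5, r_5 = 2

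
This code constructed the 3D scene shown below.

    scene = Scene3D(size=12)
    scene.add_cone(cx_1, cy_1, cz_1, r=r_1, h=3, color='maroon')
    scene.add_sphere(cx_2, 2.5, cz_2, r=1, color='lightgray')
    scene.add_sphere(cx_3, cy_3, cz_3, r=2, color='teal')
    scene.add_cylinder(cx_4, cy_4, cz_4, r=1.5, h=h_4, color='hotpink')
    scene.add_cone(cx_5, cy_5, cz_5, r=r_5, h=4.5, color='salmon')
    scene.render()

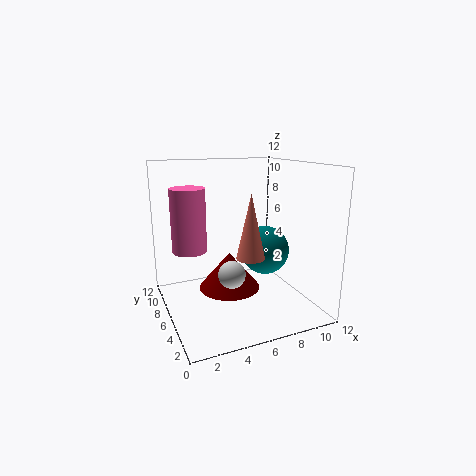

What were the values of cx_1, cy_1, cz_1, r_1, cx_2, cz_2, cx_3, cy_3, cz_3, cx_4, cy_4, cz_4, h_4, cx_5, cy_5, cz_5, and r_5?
cx_1 = 5, cy_1 = 5.5, cz_1 = 2, r_1 = 2.5, cx_2 = 4, cz_2 = 4.5, cx_3 = 8, cy_3 = 5, cz_3 = 5, cx_4 = 2.5, cy_4 = 8.5, cz_4 = 4.5, h_4 = 5.5, cx_5 = 5, cy_5 = 1.5, cz_5 = 6, r_5 = 1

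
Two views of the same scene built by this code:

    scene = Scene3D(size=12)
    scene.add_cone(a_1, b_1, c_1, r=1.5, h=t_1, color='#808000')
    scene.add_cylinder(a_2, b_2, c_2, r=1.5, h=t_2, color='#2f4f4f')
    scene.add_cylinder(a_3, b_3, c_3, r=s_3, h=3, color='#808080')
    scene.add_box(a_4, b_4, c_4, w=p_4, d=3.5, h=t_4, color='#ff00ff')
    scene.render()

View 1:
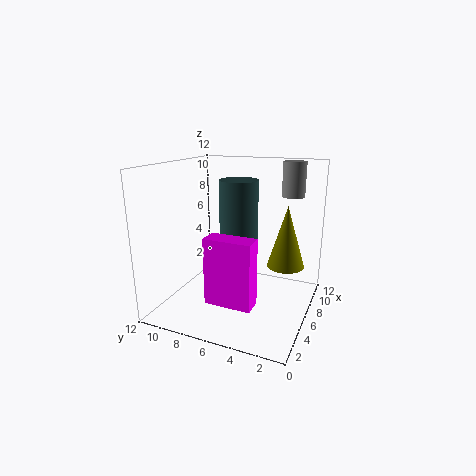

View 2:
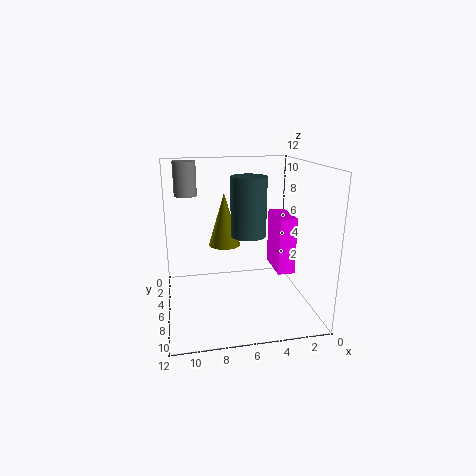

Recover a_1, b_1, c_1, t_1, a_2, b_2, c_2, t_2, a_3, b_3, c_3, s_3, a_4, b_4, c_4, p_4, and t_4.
a_1 = 6.5, b_1 = 2, c_1 = 4, t_1 = 5, a_2 = 5, b_2 = 5.5, c_2 = 6, t_2 = 5, a_3 = 10, b_3 = 2.5, c_3 = 9, s_3 = 1, a_4 = 1, b_4 = 3, c_4 = 2.5, p_4 = 1.5, t_4 = 5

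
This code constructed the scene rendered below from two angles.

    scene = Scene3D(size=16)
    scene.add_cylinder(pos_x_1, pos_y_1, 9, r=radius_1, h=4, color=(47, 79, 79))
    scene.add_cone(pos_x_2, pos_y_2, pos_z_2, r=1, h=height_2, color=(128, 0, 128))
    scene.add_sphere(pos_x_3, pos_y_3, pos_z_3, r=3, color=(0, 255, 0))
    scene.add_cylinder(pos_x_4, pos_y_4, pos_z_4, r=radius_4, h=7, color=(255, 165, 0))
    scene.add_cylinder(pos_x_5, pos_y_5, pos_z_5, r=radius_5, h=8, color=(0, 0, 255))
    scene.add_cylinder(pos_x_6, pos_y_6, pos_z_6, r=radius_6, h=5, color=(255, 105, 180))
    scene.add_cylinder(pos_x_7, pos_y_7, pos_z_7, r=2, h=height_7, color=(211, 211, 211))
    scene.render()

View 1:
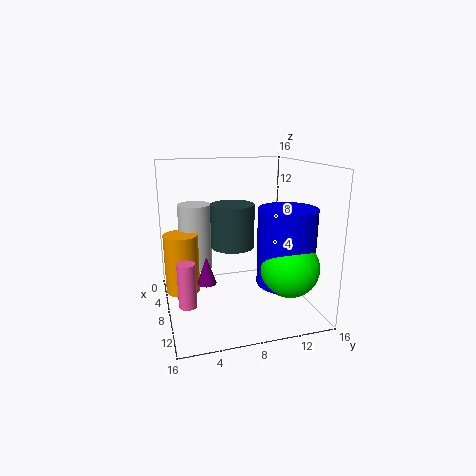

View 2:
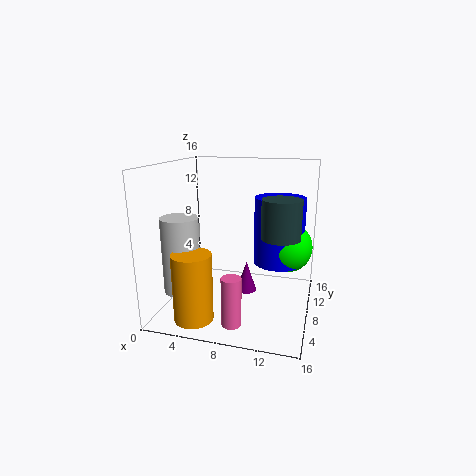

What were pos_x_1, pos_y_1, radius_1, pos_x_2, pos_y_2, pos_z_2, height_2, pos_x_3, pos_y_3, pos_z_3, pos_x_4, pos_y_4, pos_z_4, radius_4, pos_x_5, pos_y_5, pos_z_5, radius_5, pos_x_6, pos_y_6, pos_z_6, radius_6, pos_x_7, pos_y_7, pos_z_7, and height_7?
pos_x_1 = 13
pos_y_1 = 6
radius_1 = 2
pos_x_2 = 10
pos_y_2 = 4
pos_z_2 = 4
height_2 = 3
pos_x_3 = 13
pos_y_3 = 12
pos_z_3 = 6
pos_x_4 = 5
pos_y_4 = 2
pos_z_4 = 1
radius_4 = 2
pos_x_5 = 12
pos_y_5 = 12
pos_z_5 = 4
radius_5 = 3
pos_x_6 = 9
pos_y_6 = 2
pos_z_6 = 1
radius_6 = 1
pos_x_7 = 3
pos_y_7 = 4
pos_z_7 = 3
height_7 = 8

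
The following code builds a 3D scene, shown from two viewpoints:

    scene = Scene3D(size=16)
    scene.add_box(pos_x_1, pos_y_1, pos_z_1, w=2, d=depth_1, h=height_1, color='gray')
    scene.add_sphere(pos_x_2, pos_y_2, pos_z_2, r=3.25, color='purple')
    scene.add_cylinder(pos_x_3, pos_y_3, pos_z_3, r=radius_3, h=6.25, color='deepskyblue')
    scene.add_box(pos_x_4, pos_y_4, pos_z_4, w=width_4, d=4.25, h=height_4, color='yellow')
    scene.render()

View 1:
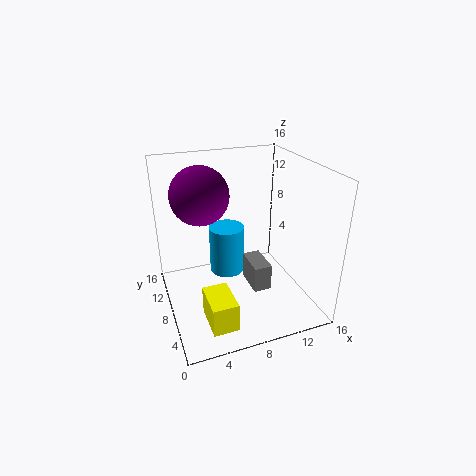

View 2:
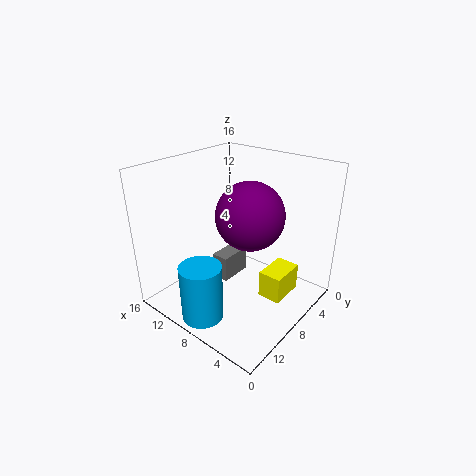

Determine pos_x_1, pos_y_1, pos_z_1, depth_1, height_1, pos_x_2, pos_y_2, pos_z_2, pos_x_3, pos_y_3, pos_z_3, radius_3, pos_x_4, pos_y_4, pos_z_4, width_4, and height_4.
pos_x_1 = 9
pos_y_1 = 5.25
pos_z_1 = 2.25
depth_1 = 3.75
height_1 = 3
pos_x_2 = 4.5
pos_y_2 = 10.5
pos_z_2 = 12.5
pos_x_3 = 8.5
pos_y_3 = 13.5
pos_z_3 = 0.5
radius_3 = 2.25
pos_x_4 = 3.25
pos_y_4 = 2.25
pos_z_4 = 0.25
width_4 = 2.75
height_4 = 3.25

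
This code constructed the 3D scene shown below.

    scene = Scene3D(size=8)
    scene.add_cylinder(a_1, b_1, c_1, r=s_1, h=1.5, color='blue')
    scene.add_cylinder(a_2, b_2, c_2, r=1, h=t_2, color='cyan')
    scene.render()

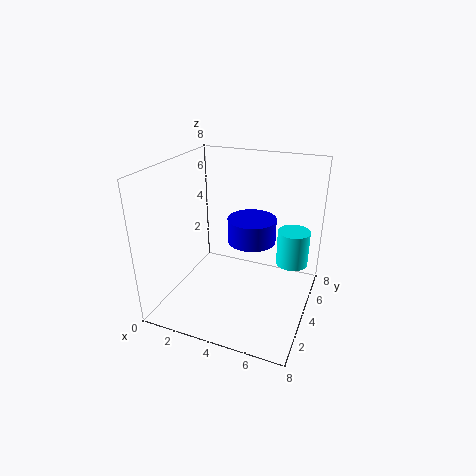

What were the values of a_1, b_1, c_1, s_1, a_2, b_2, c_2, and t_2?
a_1 = 4, b_1 = 6.25, c_1 = 2.75, s_1 = 1.5, a_2 = 6.5, b_2 = 7, c_2 = 1.25, t_2 = 2.25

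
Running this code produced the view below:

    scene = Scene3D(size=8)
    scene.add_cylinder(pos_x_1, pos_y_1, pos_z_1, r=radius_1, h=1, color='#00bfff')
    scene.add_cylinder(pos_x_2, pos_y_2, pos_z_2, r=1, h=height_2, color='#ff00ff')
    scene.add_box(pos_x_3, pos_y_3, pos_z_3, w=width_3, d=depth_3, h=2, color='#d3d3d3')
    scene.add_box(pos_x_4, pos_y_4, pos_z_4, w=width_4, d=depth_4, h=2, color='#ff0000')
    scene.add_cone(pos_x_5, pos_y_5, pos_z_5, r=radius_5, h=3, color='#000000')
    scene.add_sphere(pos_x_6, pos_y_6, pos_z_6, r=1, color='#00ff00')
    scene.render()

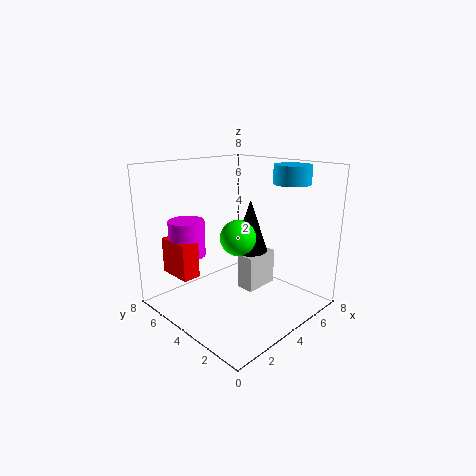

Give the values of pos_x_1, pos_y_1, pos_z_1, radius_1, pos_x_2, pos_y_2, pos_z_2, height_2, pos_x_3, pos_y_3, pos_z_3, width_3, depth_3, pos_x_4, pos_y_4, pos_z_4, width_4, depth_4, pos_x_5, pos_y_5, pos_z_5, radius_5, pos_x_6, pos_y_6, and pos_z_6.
pos_x_1 = 6; pos_y_1 = 2; pos_z_1 = 7; radius_1 = 1; pos_x_2 = 2; pos_y_2 = 6; pos_z_2 = 3; height_2 = 2; pos_x_3 = 4; pos_y_3 = 3; pos_z_3 = 1; width_3 = 2; depth_3 = 1; pos_x_4 = 1; pos_y_4 = 5; pos_z_4 = 2; width_4 = 1; depth_4 = 2; pos_x_5 = 5; pos_y_5 = 4; pos_z_5 = 3; radius_5 = 1; pos_x_6 = 4; pos_y_6 = 4; pos_z_6 = 4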